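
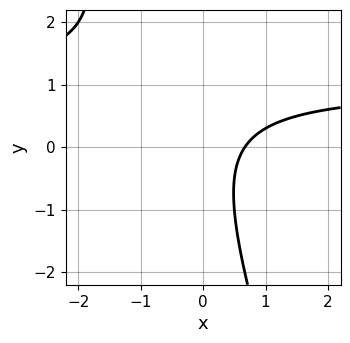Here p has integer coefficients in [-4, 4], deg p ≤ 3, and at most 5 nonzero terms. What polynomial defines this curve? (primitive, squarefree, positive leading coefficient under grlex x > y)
3*x*y + y^2 - 3*x + 2

(a) Degree: a generic line meets the curve in up to 2 points, so deg p = 2.
(b) Observable constraints: no y-intercept at any integer in the box.
(c) The integer polynomial consistent with all of this is the stated p.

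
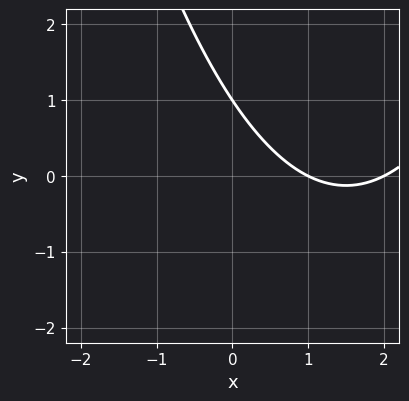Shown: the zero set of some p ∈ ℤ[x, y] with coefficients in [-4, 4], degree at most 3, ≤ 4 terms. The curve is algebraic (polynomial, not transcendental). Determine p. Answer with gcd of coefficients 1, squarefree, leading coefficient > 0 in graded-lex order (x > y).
x^2 - 3*x - 2*y + 2

First, degree: the shape is more complex than any degree-1 curve, so deg p = 2.
Then, from the visible intercepts: it meets the y-axis at y = 1 (among the integer gridlines); the x-axis gridline crossings are at x ∈ {1, 2}.
Finally, solving for integer coefficients yields p as stated.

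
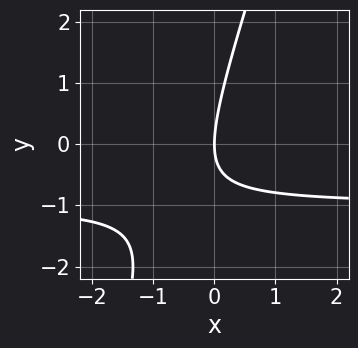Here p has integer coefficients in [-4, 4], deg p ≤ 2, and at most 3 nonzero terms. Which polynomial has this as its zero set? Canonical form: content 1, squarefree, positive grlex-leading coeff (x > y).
1. deg p = 2.
2. From the visible intercepts: one x-axis crossing is at x = 0; one y-axis crossing is at y = 0.
3. Together with the visible shape, these determine p as stated.

3*x*y - y^2 + 3*x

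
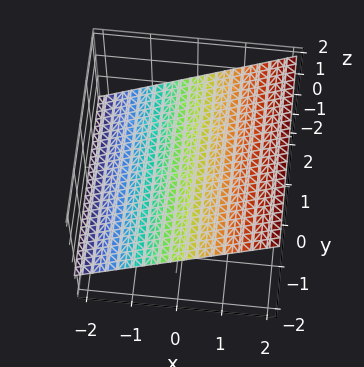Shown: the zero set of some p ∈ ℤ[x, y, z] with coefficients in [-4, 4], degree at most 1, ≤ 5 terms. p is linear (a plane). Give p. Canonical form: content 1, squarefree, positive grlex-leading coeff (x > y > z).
2*x - 3*z + 2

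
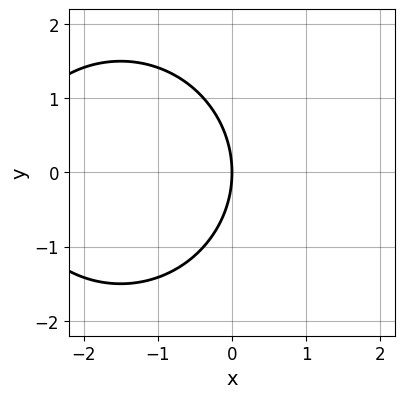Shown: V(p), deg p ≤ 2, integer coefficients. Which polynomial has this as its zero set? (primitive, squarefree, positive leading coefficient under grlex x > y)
1. deg p = 2. No degree-1 curve has this shape.
2. Symmetries: it's symmetric under y → −y, forcing even powers of y.
3. From the visible intercepts: it meets the x-axis at x = 0 (among the integer gridlines); one y-axis crossing is at y = 0.
4. These observations pin down the coefficients.

x^2 + y^2 + 3*x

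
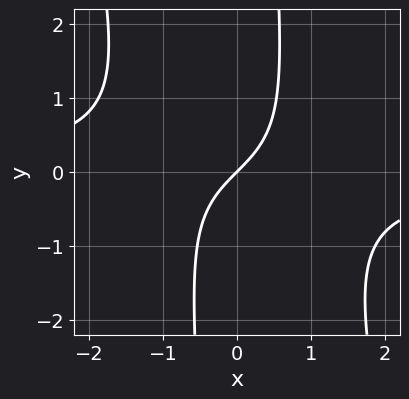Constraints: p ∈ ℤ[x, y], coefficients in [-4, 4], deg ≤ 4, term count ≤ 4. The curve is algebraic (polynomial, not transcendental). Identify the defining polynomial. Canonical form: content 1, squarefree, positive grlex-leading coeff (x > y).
1. deg p = 3. No degree-2 curve has this shape.
2. Observable constraints: it crosses the x-axis at the gridline x = 0; one y-axis crossing is at y = 0.
3. These observations pin down the coefficients.

3*x^2*y + x*y^2 + 3*x - 3*y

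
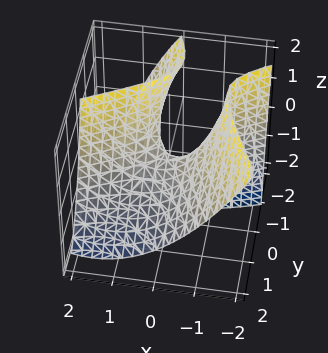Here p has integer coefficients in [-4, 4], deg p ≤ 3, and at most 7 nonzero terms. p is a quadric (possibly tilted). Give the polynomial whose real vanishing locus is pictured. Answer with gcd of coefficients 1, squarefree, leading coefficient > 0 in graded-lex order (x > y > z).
1. The degree is 2 — the shape is more complex than any degree-1 surface.
2. From the axis intercepts and sections: it meets the z-axis at z = 0 (among the integer gridlines); it meets the y-axis at y = 0 (among the integer gridlines).
3. Putting this together gives p.

2*x^2 - 3*x*y - 2*y^2 - 3*y*z - 2*z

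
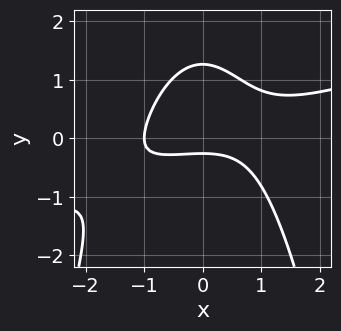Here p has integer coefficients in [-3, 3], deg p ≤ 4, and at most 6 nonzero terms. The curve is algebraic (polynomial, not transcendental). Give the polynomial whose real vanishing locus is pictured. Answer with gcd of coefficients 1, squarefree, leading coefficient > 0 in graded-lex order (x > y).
x^3 - 3*x^2*y - 3*y^2 + 3*y + 1

(a) deg p = 3. No degree-2 curve has this shape.
(b) From the axis intercepts and sections: it meets the x-axis at x = -1 (among the integer gridlines).
(c) The integer polynomial consistent with all of this is the stated p.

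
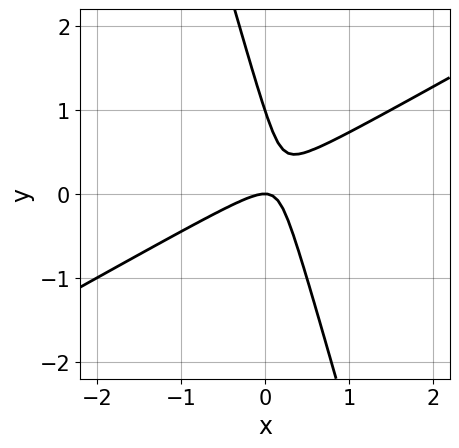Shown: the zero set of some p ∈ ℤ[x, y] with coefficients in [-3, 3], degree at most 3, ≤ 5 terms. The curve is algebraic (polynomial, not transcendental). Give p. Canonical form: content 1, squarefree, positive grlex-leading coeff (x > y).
1. Degree: no degree-1 curve has this shape, so deg p = 2.
2. Checking where it meets the axes: among the integer gridlines, it crosses the y-axis at y ∈ {0, 1}; it crosses the x-axis at the gridline x = 0.
3. Matching integer coefficients to the picture gives p.

2*x^2 - 3*x*y - y^2 + y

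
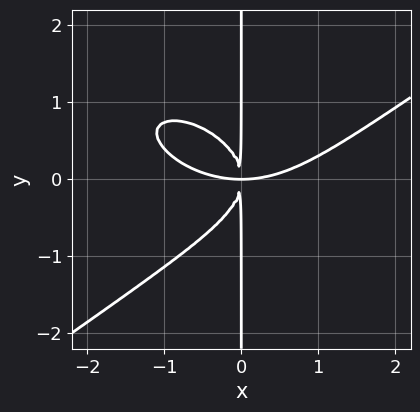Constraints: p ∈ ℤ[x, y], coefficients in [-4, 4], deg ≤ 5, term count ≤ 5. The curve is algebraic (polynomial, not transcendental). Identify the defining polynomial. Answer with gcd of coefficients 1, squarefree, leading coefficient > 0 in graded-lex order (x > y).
x^4 - 3*x*y^3 - 3*x^2*y

1. The degree is 4 — a generic line meets the curve in up to 4 points.
2. From the visible intercepts: the visible y-axis segment lies entirely on the curve.
3. Assembling these constraints gives the stated polynomial.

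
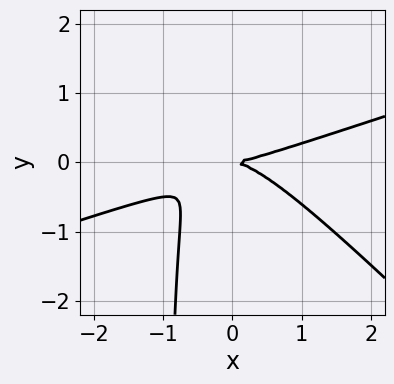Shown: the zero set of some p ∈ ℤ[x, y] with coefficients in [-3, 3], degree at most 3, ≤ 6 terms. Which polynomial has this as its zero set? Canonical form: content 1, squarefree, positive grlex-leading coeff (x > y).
x^3 - 2*x^2*y - 3*x*y^2 - 3*y^2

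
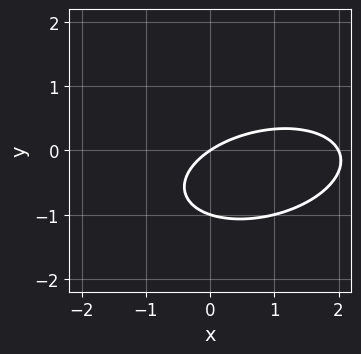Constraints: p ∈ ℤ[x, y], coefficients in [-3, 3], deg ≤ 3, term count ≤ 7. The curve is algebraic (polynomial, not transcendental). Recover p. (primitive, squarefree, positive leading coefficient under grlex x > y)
deg p = 2. No degree-1 curve has this shape.
Against the integer gridlines: the y-axis gridline crossings are at y ∈ {-1, 0}; the x-axis gridline crossings are at x ∈ {0, 2}.
Assembling these constraints gives the stated polynomial.

x^2 - x*y + 3*y^2 - 2*x + 3*y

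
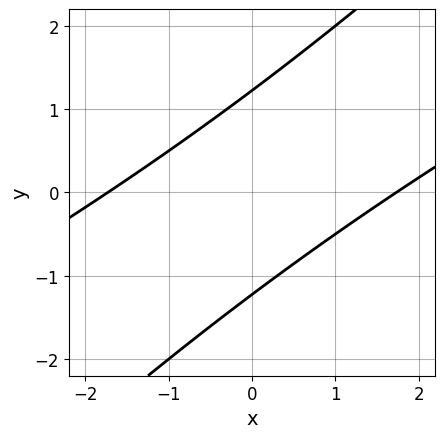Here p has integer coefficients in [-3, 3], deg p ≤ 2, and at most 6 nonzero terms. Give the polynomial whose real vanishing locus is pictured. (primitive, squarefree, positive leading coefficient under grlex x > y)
1. Degree: the shape is more complex than any degree-1 curve, so deg p = 2.
2. The integer polynomial consistent with all of this is the stated p.

x^2 - 3*x*y + 2*y^2 - 3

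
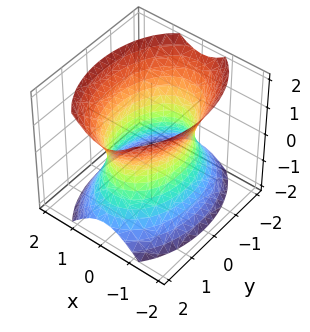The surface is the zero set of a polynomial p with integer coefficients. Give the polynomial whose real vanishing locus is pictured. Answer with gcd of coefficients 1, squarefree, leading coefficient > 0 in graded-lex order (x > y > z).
(a) The degree is 2 — an hourglass — one-sheet hyperboloid; a quadric.
(b) Symmetries: mirror symmetry x ↦ −x ⇒ only even powers of x; it's symmetric under y → −y, forcing even powers of y; mirror symmetry z ↦ −z ⇒ only even powers of z.
(c) Checking where it meets the axes: among the integer gridlines, it crosses the x-axis at x ∈ {-1, 1}; no z-intercept at any integer in the box.
(d) The integer polynomial consistent with all of this is the stated p.

2*x^2 + y^2 - z^2 - 2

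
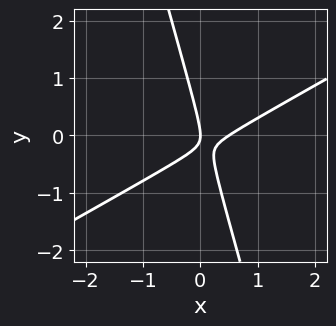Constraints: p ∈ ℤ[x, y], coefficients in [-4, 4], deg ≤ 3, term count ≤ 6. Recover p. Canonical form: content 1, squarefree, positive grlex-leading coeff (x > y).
The degree is 2 — a generic line meets the curve in up to 2 points.
Observable constraints: it crosses the x-axis at the gridline x = 0; one y-axis crossing is at y = 0.
Solving for integer coefficients yields p as stated.

2*x^2 - 3*x*y - y^2 - x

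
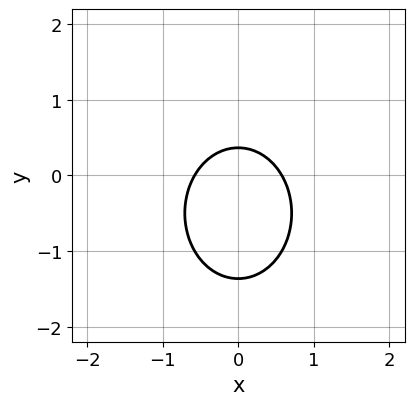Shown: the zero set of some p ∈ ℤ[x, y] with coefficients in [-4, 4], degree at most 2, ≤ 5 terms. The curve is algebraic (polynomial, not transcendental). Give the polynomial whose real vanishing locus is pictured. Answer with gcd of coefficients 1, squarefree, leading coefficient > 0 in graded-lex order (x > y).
(a) The degree is 2 — a generic line meets the curve in up to 2 points.
(b) Symmetries: it's symmetric under x → −x, forcing even powers of x.
(c) Solving for integer coefficients yields p as stated.

3*x^2 + 2*y^2 + 2*y - 1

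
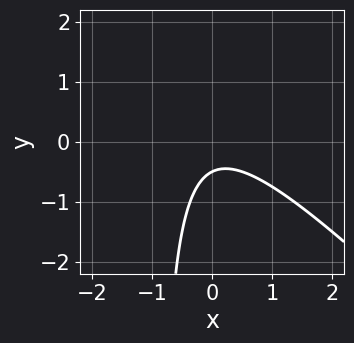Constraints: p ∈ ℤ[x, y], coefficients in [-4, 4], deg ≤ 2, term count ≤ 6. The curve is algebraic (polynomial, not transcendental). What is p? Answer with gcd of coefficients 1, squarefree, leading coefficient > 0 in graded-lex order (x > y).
2*x^2 + 2*x*y + 2*y + 1

(a) The degree is 2 — a generic line meets the curve in up to 2 points.
(b) From the visible intercepts: it misses every integer gridline on the x-axis.
(c) These observations pin down the coefficients.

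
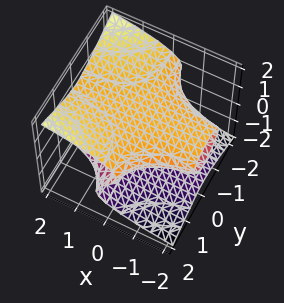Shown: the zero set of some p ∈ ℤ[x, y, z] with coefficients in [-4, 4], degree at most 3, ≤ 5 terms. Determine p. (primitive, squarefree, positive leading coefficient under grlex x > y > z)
x*y^2 - 2*z^3 + 3*z

First, deg p = 3. A generic line meets the surface in up to 3 points.
Next, checking where it meets the axes: it crosses the z-axis at the gridline z = 0; the visible y-axis segment lies entirely on the surface; the visible x-axis segment lies entirely on the surface.
Finally, solving for integer coefficients yields p as stated.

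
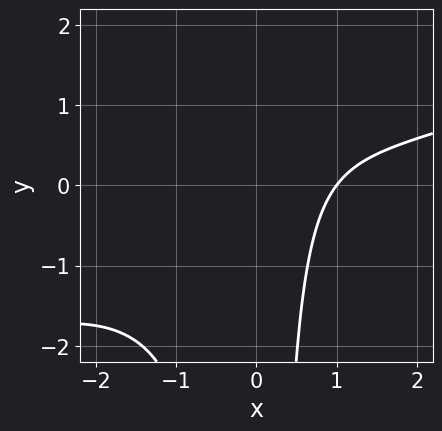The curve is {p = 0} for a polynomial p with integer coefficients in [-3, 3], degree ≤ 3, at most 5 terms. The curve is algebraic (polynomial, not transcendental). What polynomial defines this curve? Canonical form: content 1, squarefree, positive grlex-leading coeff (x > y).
Degree: no degree-2 curve has this shape, so deg p = 3.
Reading off the gridlines: the curve avoids every integer y-axis point in the box; one x-axis crossing is at x = 1.
Solving for integer coefficients yields p as stated.

x^3 - 3*x^2*y - x^2 + 3*x - 3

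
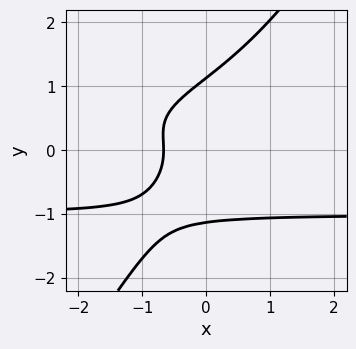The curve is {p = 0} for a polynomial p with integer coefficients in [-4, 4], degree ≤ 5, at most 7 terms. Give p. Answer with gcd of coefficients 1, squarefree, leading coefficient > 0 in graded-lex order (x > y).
3*x*y^3 - 2*y^4 + y^2 + 3*x + 2

1. Degree: the shape is more complex than any degree-3 curve, so deg p = 4.
2. Matching integer coefficients to the picture gives p.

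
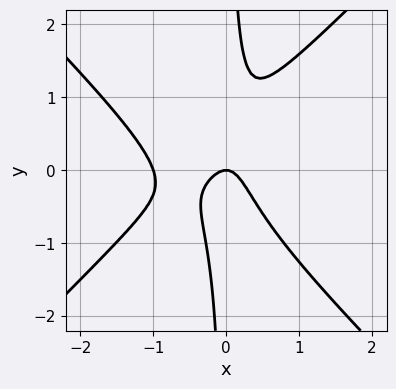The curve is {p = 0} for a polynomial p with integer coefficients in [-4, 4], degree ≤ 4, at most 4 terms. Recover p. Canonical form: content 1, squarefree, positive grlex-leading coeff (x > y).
Degree: the shape is more complex than any degree-2 curve, so deg p = 3.
Observable constraints: the x-axis gridline crossings are at x ∈ {-1, 0}; it meets the y-axis at y = 0 (among the integer gridlines).
Matching integer coefficients to the picture gives p.

3*x^3 - 3*x*y^2 + 3*x^2 + y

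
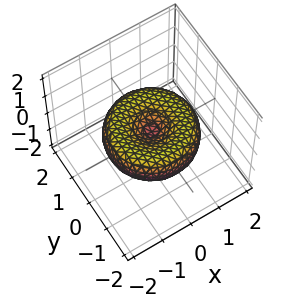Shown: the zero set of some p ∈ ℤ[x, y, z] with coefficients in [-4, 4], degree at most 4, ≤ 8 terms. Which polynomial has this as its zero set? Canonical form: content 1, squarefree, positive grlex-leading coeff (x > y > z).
1. Degree: no degree-3 surface has this shape, so deg p = 4.
2. Symmetries: rotational symmetry about the z-axis ⇒ p depends on x, y only through x² + y².
3. Checking where it meets the axes: one z-axis crossing is at z = 0; one x-axis crossing is at x = 0; it meets the y-axis at y = 0 (among the integer gridlines); a circular section at z = 0 has radius between 1 and 2.
4. The integer polynomial consistent with all of this is the stated p.

x^4 + 2*x^2*y^2 + y^4 - 2*x^2 - 2*y^2 + 3*z^2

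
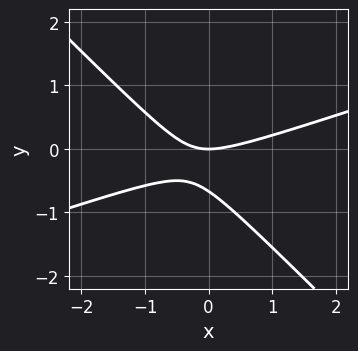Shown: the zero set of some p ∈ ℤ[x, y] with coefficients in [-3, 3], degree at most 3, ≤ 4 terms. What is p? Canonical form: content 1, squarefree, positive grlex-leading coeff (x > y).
The degree is 2 — no degree-1 curve has this shape.
Against the integer gridlines: it meets the y-axis at y = 0 (among the integer gridlines); one x-axis crossing is at x = 0.
The integer polynomial consistent with all of this is the stated p.

x^2 - 2*x*y - 3*y^2 - 2*y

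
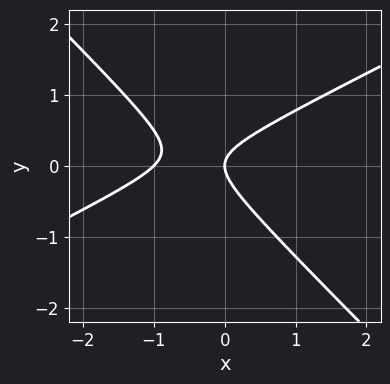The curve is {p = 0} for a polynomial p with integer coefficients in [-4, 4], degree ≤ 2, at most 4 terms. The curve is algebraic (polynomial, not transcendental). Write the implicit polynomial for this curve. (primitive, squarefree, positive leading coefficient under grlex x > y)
1. The degree is 2 — the shape is more complex than any degree-1 curve.
2. Observable constraints: one y-axis crossing is at y = 0; the x-axis gridline crossings are at x ∈ {-1, 0}.
3. The integer polynomial consistent with all of this is the stated p.

x^2 - x*y - 2*y^2 + x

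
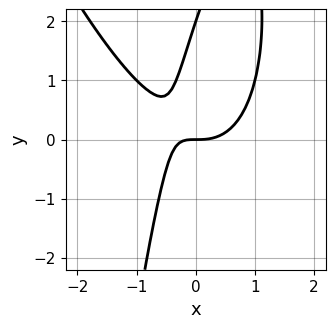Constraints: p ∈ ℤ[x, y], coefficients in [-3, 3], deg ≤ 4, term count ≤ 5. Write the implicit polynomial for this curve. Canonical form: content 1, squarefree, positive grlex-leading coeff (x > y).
3*x^3 + x^2*y - 3*x*y + y^2 - 2*y

(a) deg p = 3. The shape is more complex than any degree-2 curve.
(b) Checking where it meets the axes: it crosses the x-axis at the gridline x = 0; among the integer gridlines, it crosses the y-axis at y ∈ {0, 2}.
(c) Fitting integer coefficients to these (and the overall shape) gives p.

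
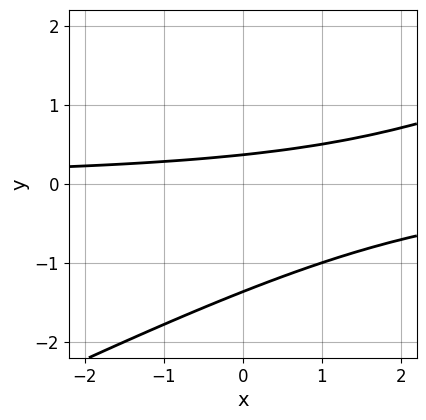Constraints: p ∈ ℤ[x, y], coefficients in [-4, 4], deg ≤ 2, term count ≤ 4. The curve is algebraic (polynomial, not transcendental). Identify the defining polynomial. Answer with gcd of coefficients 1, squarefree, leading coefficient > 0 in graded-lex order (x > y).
x*y - 2*y^2 - 2*y + 1

First, deg p = 2.
Next, against the integer gridlines: no x-intercept at any integer in the box.
Finally, matching integer coefficients to the picture gives p.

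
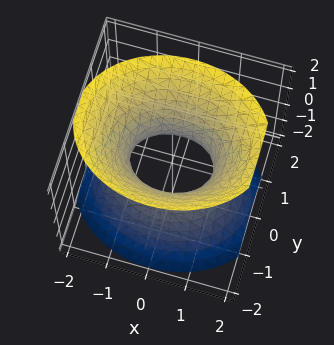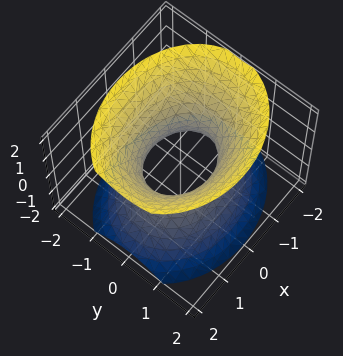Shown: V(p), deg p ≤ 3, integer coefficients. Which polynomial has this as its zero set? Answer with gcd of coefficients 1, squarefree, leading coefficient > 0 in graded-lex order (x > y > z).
2*x^2 + 3*y^2 - 2*z^2 - 2

First, degree: an hourglass — one-sheet hyperboloid; a quadric, so deg p = 2.
Next, symmetries: mirror symmetry z ↦ −z ⇒ only even powers of z; the y ↦ −y reflection is a symmetry, so y appears only in even powers; mirror symmetry x ↦ −x ⇒ only even powers of x.
Next, checking where it meets the axes: the x-axis gridline crossings are at x ∈ {-1, 1}; no z-intercept at any integer in the box.
Finally, together with the visible shape, these determine p as stated.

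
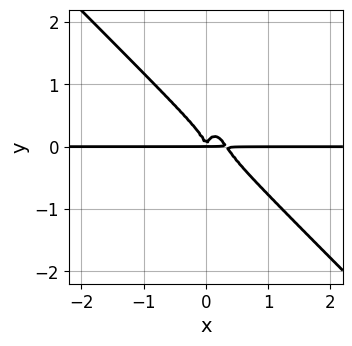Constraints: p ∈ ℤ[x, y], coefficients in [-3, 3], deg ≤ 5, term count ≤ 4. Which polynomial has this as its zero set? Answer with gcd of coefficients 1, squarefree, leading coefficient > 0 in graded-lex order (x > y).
3*x^3*y + 2*x^2*y^2 + y^4 - x^2*y

(a) Degree: the shape is more complex than any degree-3 curve, so deg p = 4.
(b) From the visible intercepts: the visible x-axis segment lies entirely on the curve.
(c) Putting this together gives p.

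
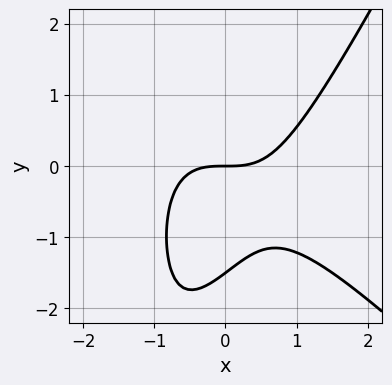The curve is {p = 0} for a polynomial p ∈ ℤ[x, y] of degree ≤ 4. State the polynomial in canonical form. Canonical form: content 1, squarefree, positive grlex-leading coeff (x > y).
2*x^3 + x^2*y - x*y^2 - 2*y^2 - 3*y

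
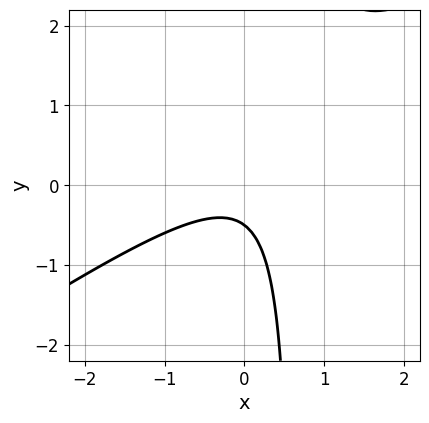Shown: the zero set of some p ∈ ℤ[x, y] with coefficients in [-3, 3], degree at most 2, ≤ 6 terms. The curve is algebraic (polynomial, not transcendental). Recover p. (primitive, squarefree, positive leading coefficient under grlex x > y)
First, the degree is 2 — no degree-1 curve has this shape.
Then, reading off the gridlines: no x-intercept at any integer in the box.
Finally, together with the visible shape, these determine p as stated.

2*x^2 - 3*x*y + 2*y + 1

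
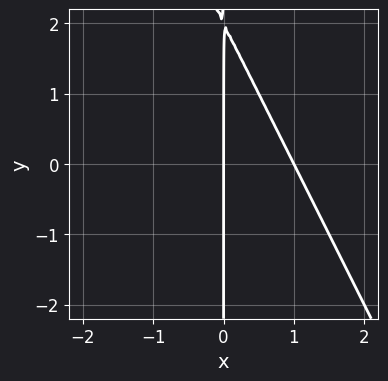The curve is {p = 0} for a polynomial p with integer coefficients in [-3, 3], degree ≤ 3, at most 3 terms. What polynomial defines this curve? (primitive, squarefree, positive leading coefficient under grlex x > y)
First, the degree is 2 — no degree-1 curve has this shape.
Then, against the integer gridlines: among the integer gridlines, it crosses the x-axis at x ∈ {0, 1}; the visible y-axis segment lies entirely on the curve.
Finally, putting this together gives p.

2*x^2 + x*y - 2*x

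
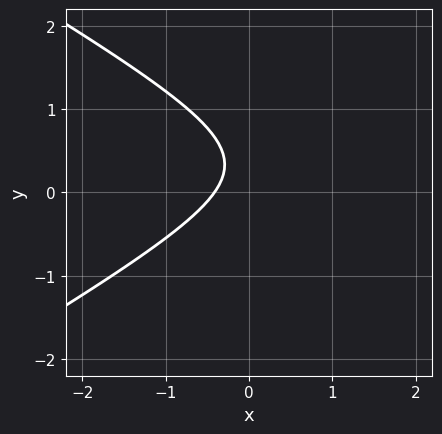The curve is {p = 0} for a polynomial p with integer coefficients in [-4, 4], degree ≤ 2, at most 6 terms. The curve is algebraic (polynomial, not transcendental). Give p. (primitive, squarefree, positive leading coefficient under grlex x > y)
x^2 - 3*y^2 - 2*x + 2*y - 1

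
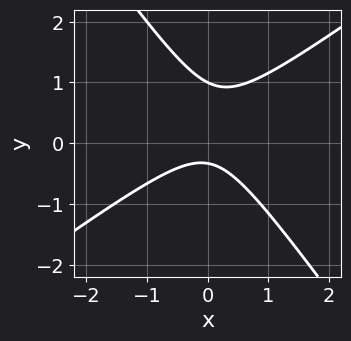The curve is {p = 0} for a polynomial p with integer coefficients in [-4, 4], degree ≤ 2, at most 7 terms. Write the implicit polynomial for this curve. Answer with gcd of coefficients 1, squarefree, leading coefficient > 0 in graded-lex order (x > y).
First, the degree is 2 — the shape is more complex than any degree-1 curve.
Then, observable constraints: it meets the y-axis at y = 1 (among the integer gridlines); it misses every integer gridline on the x-axis.
Finally, the integer polynomial consistent with all of this is the stated p.

3*x^2 - 2*x*y - 3*y^2 + 2*y + 1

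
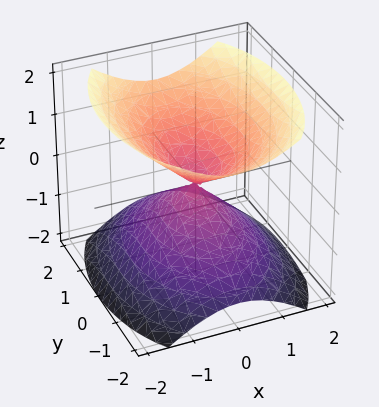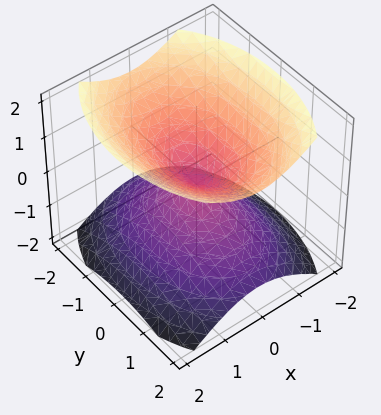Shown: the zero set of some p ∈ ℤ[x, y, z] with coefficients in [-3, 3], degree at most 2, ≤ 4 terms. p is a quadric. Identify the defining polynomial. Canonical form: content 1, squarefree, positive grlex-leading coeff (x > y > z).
2*x^2 + y^2 - 2*z^2

First, the picture has 2 separate pieces. They look like related sheets of one shape, so recover p as a whole.
Then, degree: two nappes meeting at a single point; a quadric, so deg p = 2.
Then, symmetries: mirror symmetry x ↦ −x ⇒ only even powers of x; mirror symmetry y ↦ −y ⇒ only even powers of y; it's symmetric under z → −z, forcing even powers of z.
Then, against the integer gridlines: it crosses the x-axis at the gridline x = 0; it crosses the y-axis at the gridline y = 0; it meets the z-axis at z = 0 (among the integer gridlines).
Finally, fitting integer coefficients to these (and the overall shape) gives p.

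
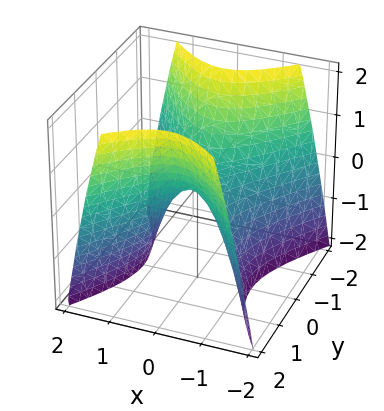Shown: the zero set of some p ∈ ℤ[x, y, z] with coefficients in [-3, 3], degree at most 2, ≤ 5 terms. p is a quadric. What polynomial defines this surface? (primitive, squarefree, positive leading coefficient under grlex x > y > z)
3*x^2 - 2*y^2 + 2*z

deg p = 2. A hyperbolic paraboloid; a quadric.
Symmetries: the y ↦ −y reflection is a symmetry, so y appears only in even powers; the x ↦ −x reflection is a symmetry, so x appears only in even powers.
From the visible intercepts: it meets the y-axis at y = 0 (among the integer gridlines); one x-axis crossing is at x = 0; it crosses the z-axis at the gridline z = 0.
Fitting integer coefficients to these (and the overall shape) gives p.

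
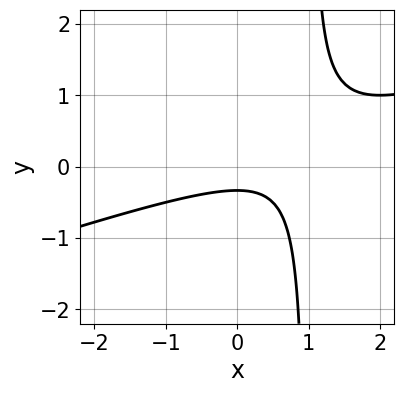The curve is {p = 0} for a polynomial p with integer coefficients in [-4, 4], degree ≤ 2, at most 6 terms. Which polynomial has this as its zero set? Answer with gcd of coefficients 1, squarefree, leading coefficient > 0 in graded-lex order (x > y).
(a) deg p = 2. A generic line meets the curve in up to 2 points.
(b) From the visible intercepts: the curve avoids every integer x-axis point in the box.
(c) Solving for integer coefficients yields p as stated.

x^2 - 3*x*y - x + 3*y + 1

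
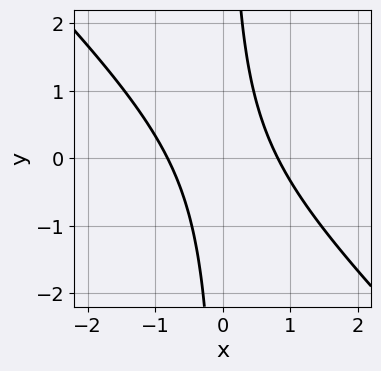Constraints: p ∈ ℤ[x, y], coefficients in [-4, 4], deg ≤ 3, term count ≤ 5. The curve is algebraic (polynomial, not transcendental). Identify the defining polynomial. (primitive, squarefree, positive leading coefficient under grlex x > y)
3*x^2 + 3*x*y - 2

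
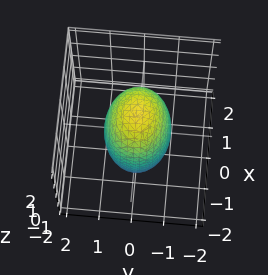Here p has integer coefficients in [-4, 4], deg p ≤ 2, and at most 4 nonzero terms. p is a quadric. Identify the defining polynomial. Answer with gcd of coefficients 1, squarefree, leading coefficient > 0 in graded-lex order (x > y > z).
2*x^2 + 3*y^2 + z^2 - 3

(a) The degree is 2 — bounded and convex; a quadric.
(b) Symmetries: mirror symmetry y ↦ −y ⇒ only even powers of y; the x ↦ −x reflection is a symmetry, so x appears only in even powers; mirror symmetry z ↦ −z ⇒ only even powers of z.
(c) Checking where it meets the axes: among the integer gridlines, it crosses the y-axis at y ∈ {-1, 1}.
(d) These observations pin down the coefficients.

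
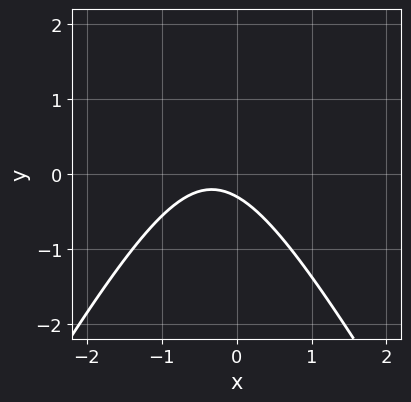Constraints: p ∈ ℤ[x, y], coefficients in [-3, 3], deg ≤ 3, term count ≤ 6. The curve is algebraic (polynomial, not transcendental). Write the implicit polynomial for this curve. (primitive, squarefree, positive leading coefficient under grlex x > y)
1. deg p = 2. The shape is more complex than any degree-1 curve.
2. Against the integer gridlines: the curve avoids every integer x-axis point in the box.
3. Fitting integer coefficients to these (and the overall shape) gives p.

3*x^2 - y^2 + 2*x + 3*y + 1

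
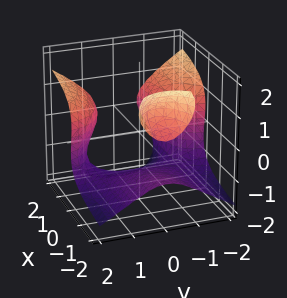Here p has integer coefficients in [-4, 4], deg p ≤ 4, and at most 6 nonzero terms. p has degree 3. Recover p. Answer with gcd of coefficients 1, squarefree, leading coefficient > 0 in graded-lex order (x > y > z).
3*x*y^2 - 3*x*z^2 - 3*z^3 + 2*z - 3

1. The picture has 2 separate pieces. Treating them together as one polynomial.
2. deg p = 3. No degree-2 surface has this shape.
3. Observable constraints: the surface avoids every integer x-axis point in the box; the surface avoids every integer y-axis point in the box.
4. Matching integer coefficients to the picture gives p.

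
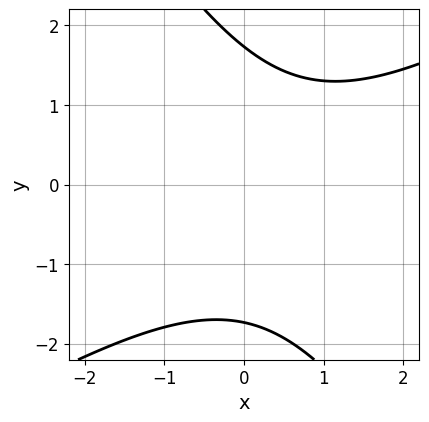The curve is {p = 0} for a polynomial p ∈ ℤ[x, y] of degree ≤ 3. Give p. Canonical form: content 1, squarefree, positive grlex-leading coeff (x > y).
x^2 - x*y - y^2 - x + 3

1. Degree: the shape is more complex than any degree-1 curve, so deg p = 2.
2. Observable constraints: it misses every integer gridline on the x-axis.
3. Assembling these constraints gives the stated polynomial.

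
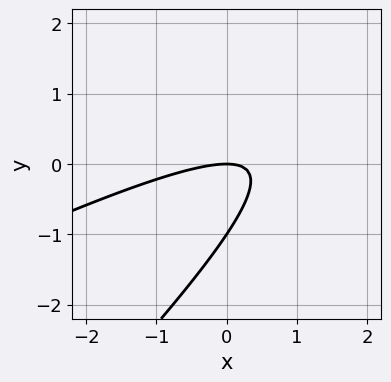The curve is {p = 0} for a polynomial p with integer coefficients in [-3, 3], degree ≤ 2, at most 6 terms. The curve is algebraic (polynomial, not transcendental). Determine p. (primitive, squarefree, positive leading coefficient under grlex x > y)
Degree: the shape is more complex than any degree-1 curve, so deg p = 2.
Checking where it meets the axes: it crosses the x-axis at the gridline x = 0; among the integer gridlines, it crosses the y-axis at y ∈ {-1, 0}.
Together with the visible shape, these determine p as stated.

x^2 - 3*x*y + 2*y^2 + 2*y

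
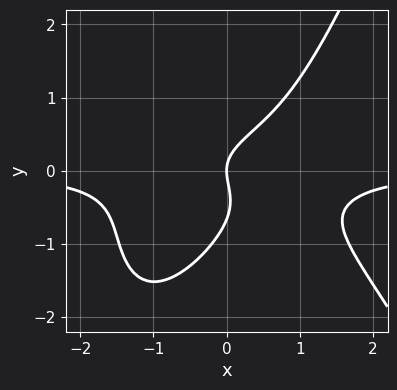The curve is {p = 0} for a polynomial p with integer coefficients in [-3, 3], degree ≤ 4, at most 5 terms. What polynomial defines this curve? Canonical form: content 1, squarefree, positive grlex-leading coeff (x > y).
(a) deg p = 4. A generic line meets the curve in up to 4 points.
(b) From the visible intercepts: it meets the y-axis at y = 0 (among the integer gridlines); it crosses the x-axis at the gridline x = 0.
(c) The integer polynomial consistent with all of this is the stated p.

2*x^3*y + 3*x*y^2 - 3*y^3 - 2*y^2 + 2*x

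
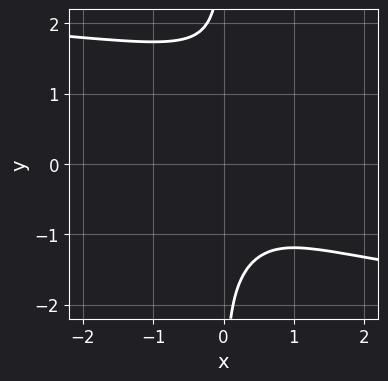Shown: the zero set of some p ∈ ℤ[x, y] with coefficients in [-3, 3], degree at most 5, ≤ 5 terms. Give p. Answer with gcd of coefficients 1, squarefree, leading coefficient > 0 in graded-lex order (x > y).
Degree: a generic line meets the curve in up to 4 points, so deg p = 4.
Checking where it meets the axes: no y-intercept at any integer in the box; the curve avoids every integer x-axis point in the box.
Fitting integer coefficients to these (and the overall shape) gives p.

2*x*y^3 + 2*x^2 - 2*x*y - 3*x + 2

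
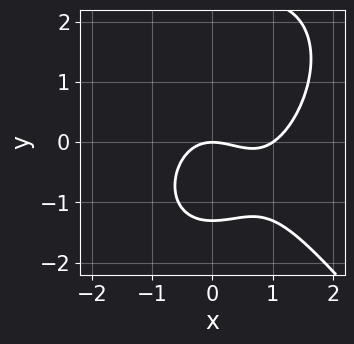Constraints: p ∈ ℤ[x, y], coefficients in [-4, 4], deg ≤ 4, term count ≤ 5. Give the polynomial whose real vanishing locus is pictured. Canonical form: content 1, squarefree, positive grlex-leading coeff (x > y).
2*x^3 + y^3 - 2*x^2 - y^2 - 3*y

First, deg p = 3. A generic line meets the curve in up to 3 points.
Then, against the integer gridlines: the x-axis gridline crossings are at x ∈ {0, 1}; one y-axis crossing is at y = 0.
Finally, the integer polynomial consistent with all of this is the stated p.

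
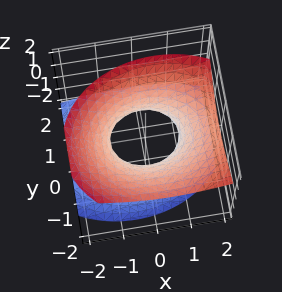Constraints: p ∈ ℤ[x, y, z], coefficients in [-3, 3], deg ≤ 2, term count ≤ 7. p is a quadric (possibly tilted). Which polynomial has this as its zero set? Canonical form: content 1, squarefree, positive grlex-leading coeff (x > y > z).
2*x^2 - x*z + 3*y^2 + 2*y*z - 3*z^2 - 2

(a) The degree is 2 — a generic line meets the surface in up to 2 points.
(b) Observable constraints: the x-axis gridline crossings are at x ∈ {-1, 1}; no z-intercept at any integer in the box.
(c) Putting this together gives p.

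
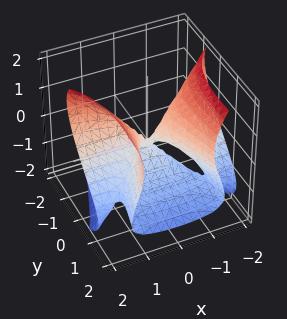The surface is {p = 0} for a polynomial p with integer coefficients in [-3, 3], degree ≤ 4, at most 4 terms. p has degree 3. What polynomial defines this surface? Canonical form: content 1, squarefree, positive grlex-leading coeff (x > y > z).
3*x^2*y + 3*x^2*z - 2*z^3 - 2*y^2

Degree: the shape is more complex than any degree-2 surface, so deg p = 3.
From the visible intercepts: one z-axis crossing is at z = 0; it meets the y-axis at y = 0 (among the integer gridlines); the visible x-axis segment lies entirely on the surface.
Fitting integer coefficients to these (and the overall shape) gives p.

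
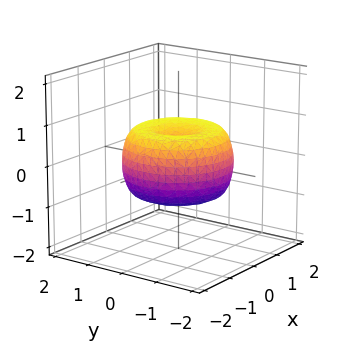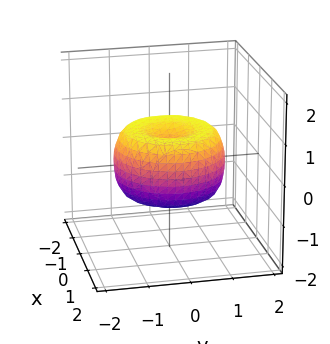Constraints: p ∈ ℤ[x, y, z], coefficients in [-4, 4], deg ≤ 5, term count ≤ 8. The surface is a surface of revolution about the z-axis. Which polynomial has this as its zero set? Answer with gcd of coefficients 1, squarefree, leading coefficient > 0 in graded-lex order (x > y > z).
The degree is 4 — a generic line meets the surface in up to 4 points.
Symmetry: the surface is invariant under rotation about z: p = q(x² + y², z).
Observable constraints: a circular section at z = 0 has radius between 1 and 2.
The integer polynomial consistent with all of this is the stated p.

2*x^4 + 4*x^2*y^2 + 2*y^4 - 3*x^2 - 3*y^2 + 3*z^2 - 1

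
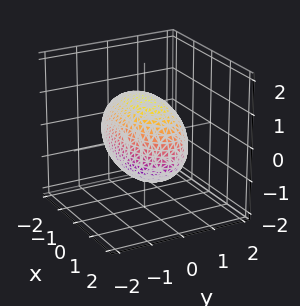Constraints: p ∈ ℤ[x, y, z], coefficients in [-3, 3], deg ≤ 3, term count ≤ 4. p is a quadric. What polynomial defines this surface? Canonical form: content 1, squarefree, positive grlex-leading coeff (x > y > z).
x^2 + 3*y^2 + 2*z^2 - 3

(a) Degree: bounded and convex; a quadric, so deg p = 2.
(b) Symmetries: mirror symmetry z ↦ −z ⇒ only even powers of z; mirror symmetry y ↦ −y ⇒ only even powers of y; mirror symmetry x ↦ −x ⇒ only even powers of x.
(c) From the axis intercepts and sections: among the integer gridlines, it crosses the y-axis at y ∈ {-1, 1}.
(d) These observations pin down the coefficients.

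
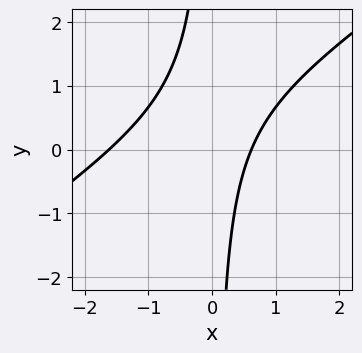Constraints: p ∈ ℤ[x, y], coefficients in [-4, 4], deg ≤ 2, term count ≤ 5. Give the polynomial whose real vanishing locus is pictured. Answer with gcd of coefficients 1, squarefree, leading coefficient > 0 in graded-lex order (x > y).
2*x^2 - 3*x*y + 2*x - 2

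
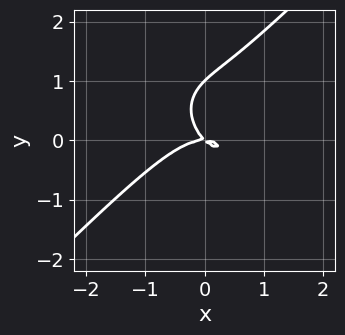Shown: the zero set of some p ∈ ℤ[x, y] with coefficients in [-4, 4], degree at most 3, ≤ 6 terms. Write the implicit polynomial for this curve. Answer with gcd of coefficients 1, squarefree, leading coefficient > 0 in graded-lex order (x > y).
x^3 - y^3 + x*y + y^2

The degree is 3 — the shape is more complex than any degree-2 curve.
Checking where it meets the axes: one x-axis crossing is at x = 0; the y-axis gridline crossings are at y ∈ {0, 1}.
Assembling these constraints gives the stated polynomial.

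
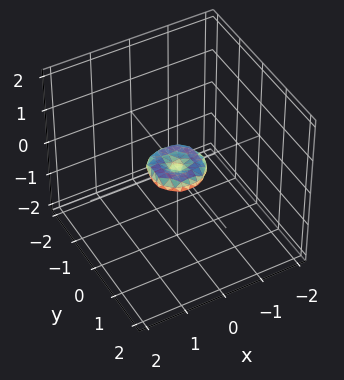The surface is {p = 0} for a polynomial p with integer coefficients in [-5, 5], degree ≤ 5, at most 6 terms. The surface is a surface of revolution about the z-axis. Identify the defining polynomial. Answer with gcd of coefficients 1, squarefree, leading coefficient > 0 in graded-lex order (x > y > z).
2*x^4 + 4*x^2*y^2 + 2*y^4 - x^2 - y^2 + 3*z^2

First, degree: no degree-3 surface has this shape, so deg p = 4.
Then, by symmetry, the surface is invariant under rotation about z: p = q(x² + y², z).
Next, from the visible intercepts: it meets the z-axis at z = 0 (among the integer gridlines); a circular section at z = 0 has radius between 0 and 1; one y-axis crossing is at y = 0; it crosses the x-axis at the gridline x = 0.
Finally, solving for integer coefficients yields p as stated.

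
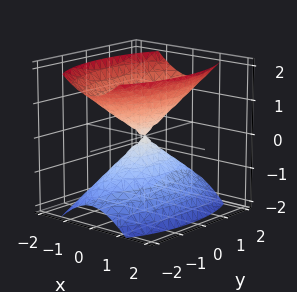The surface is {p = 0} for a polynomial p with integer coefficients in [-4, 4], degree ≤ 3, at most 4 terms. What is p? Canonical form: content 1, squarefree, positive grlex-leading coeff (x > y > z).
First, the picture has 2 separate pieces. They look like related sheets of one shape, so recover p as a whole.
Next, the degree is 2 — a double cone through the origin; a quadric.
Next, symmetries: it's symmetric under y → −y, forcing even powers of y; the x ↦ −x reflection is a symmetry, so x appears only in even powers; it's symmetric under z → −z, forcing even powers of z.
Then, against the integer gridlines: it meets the z-axis at z = 0 (among the integer gridlines); one x-axis crossing is at x = 0; one y-axis crossing is at y = 0.
Finally, putting this together gives p.

3*x^2 + y^2 - 2*z^2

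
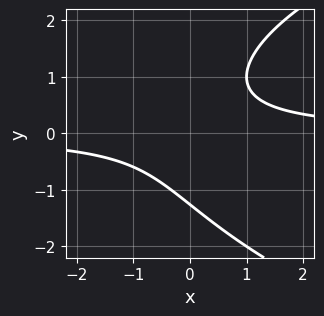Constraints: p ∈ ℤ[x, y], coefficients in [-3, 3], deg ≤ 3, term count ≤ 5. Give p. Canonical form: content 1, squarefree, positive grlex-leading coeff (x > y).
y^3 - 3*x*y + 2

1. Degree: a generic line meets the curve in up to 3 points, so deg p = 3.
2. From the axis intercepts and sections: the curve avoids every integer x-axis point in the box.
3. Fitting integer coefficients to these (and the overall shape) gives p.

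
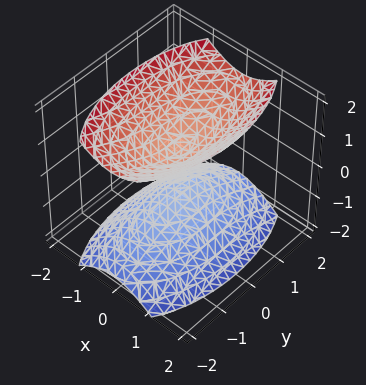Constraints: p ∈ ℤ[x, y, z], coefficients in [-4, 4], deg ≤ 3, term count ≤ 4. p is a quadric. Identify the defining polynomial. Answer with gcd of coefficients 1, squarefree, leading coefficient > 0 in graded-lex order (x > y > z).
3*x^2 + y^2 - 2*z^2 + 1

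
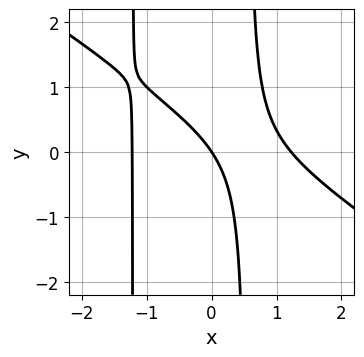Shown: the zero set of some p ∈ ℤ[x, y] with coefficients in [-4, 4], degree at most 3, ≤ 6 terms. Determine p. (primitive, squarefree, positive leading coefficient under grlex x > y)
2*x^3 + 3*x^2*y + 2*x*y - 3*x - 2*y

Degree: the shape is more complex than any degree-2 curve, so deg p = 3.
Observable constraints: it meets the y-axis at y = 0 (among the integer gridlines); one x-axis crossing is at x = 0.
Putting this together gives p.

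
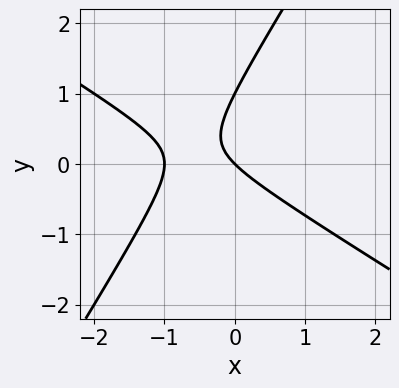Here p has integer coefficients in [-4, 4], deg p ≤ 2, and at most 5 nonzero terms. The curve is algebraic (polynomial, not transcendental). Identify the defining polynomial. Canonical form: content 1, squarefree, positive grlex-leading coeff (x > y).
x^2 + x*y - y^2 + x + y

Degree: no degree-1 curve has this shape, so deg p = 2.
From the visible intercepts: among the integer gridlines, it crosses the y-axis at y ∈ {0, 1}; the x-axis gridline crossings are at x ∈ {-1, 0}.
Putting this together gives p.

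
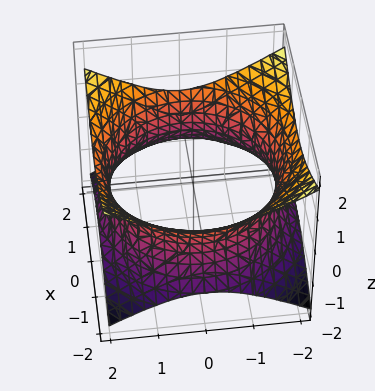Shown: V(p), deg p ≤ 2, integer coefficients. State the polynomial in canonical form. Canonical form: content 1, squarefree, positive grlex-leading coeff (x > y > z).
1. Degree: one connected sheet with a waist; a quadric, so deg p = 2.
2. Symmetries: mirror symmetry z ↦ −z ⇒ only even powers of z; every cross-section ⟂ z is a circle, so x, y appear only via x² + y².
3. From the axis intercepts and sections: a circular section at z = 0 has radius between 1 and 2; it misses every integer gridline on the z-axis.
4. Solving for integer coefficients yields p as stated.

x^2 + y^2 - 2*z^2 - 3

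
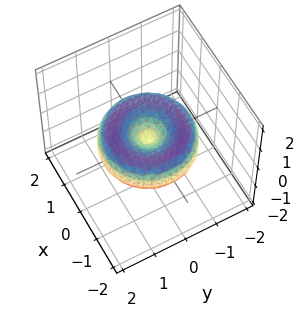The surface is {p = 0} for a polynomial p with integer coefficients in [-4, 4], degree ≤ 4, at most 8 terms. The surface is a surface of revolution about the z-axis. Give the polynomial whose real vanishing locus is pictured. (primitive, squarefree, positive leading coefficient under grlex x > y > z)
x^4 + 2*x^2*y^2 + y^4 - 2*x^2 - 2*y^2 + 3*z^2

Degree: the shape is more complex than any degree-3 surface, so deg p = 4.
Symmetries: every cross-section ⟂ z is a circle, so x, y appear only via x² + y².
Observable constraints: it meets the y-axis at y = 0 (among the integer gridlines); a circular section at z = 0 has radius between 1 and 2; one z-axis crossing is at z = 0; it crosses the x-axis at the gridline x = 0.
Together with the visible shape, these determine p as stated.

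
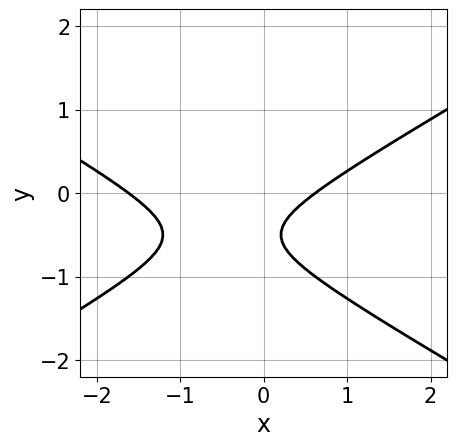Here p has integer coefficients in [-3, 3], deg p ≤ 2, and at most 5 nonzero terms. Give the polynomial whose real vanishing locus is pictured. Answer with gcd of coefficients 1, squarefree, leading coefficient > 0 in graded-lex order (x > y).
x^2 - 3*y^2 + x - 3*y - 1

deg p = 2. No degree-1 curve has this shape.
From the visible intercepts: the curve avoids every integer y-axis point in the box.
Assembling these constraints gives the stated polynomial.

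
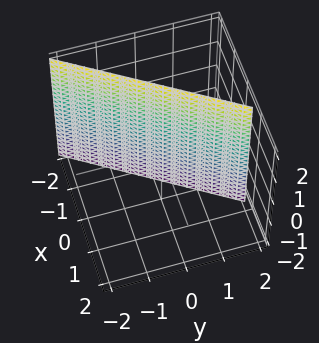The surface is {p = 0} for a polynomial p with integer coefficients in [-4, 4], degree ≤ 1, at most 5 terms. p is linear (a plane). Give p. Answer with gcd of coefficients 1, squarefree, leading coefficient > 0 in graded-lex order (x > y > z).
(a) The degree is 1 — every cross-section is a straight line — this is a plane.
(b) Against the integer gridlines: one y-axis crossing is at y = 1; it misses every integer gridline on the z-axis.
(c) Fitting integer coefficients to these (and the overall shape) gives p.

3*x - 2*y + 2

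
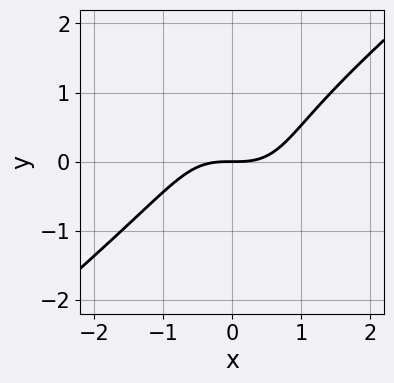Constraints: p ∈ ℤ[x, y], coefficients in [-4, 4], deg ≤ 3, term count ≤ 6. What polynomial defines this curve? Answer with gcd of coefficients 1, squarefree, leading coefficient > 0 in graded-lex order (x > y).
2*x^3 - 2*x*y^2 - y^3 + y^2 - 3*y

1. Degree: the shape is more complex than any degree-2 curve, so deg p = 3.
2. From the visible intercepts: it crosses the x-axis at the gridline x = 0; it crosses the y-axis at the gridline y = 0.
3. Together with the visible shape, these determine p as stated.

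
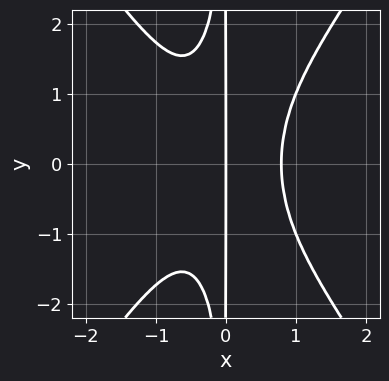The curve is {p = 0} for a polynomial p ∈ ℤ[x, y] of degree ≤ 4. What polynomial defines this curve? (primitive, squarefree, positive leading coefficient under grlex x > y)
2*x^4 - x^2*y^2 - x

The degree is 4 — no degree-3 curve has this shape.
Symmetries: mirror symmetry y ↦ −y ⇒ only even powers of y.
Against the integer gridlines: it meets the x-axis at x = 0 (among the integer gridlines); every point of the y-axis in the box is on the curve.
Solving for integer coefficients yields p as stated.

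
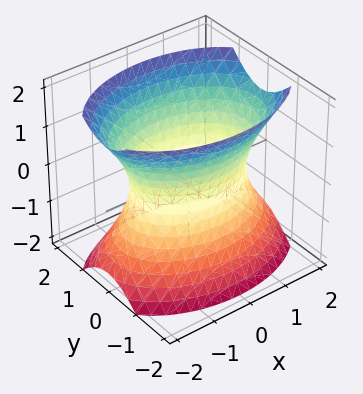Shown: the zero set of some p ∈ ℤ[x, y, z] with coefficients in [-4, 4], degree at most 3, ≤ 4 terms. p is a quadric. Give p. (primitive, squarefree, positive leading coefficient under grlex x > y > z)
(a) The degree is 2 — one connected sheet with a waist; a quadric.
(b) Symmetries: it's symmetric under x → −x, forcing even powers of x; it's symmetric under z → −z, forcing even powers of z; the y ↦ −y reflection is a symmetry, so y appears only in even powers.
(c) Against the integer gridlines: no z-intercept at any integer in the box; the y-axis gridline crossings are at y ∈ {-1, 1}.
(d) Assembling these constraints gives the stated polynomial.

x^2 + 2*y^2 - z^2 - 2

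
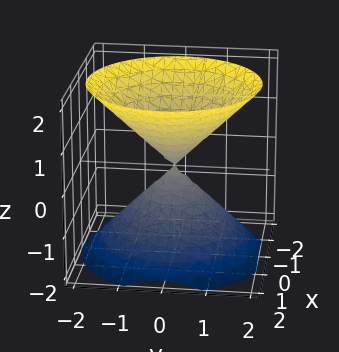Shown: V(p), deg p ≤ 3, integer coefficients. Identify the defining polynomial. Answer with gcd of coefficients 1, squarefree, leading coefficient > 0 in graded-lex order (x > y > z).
(a) There are 2 components.
(b) deg p = 2.
(c) Symmetries: it's symmetric under z → −z, forcing even powers of z; the z-axis is an axis of rotation, so x and y enter only as x² + y².
(d) From the visible intercepts: it meets the z-axis at z = 0 (among the integer gridlines); it meets the y-axis at y = 0 (among the integer gridlines); it crosses the x-axis at the gridline x = 0; a circular section at z = -1 has radius exactly 1.
(e) Together with the visible shape, these determine p as stated.

x^2 + y^2 - z^2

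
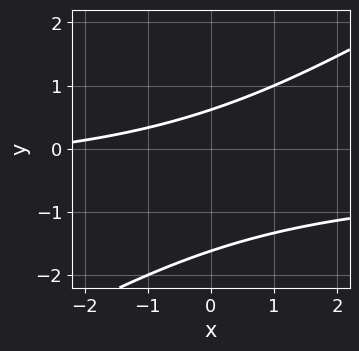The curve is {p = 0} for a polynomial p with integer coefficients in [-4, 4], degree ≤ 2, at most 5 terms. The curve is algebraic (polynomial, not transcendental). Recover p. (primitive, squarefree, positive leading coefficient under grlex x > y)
(a) Degree: a generic line meets the curve in up to 2 points, so deg p = 2.
(b) From the axis intercepts and sections: no x-intercept at any integer in the box.
(c) Assembling these constraints gives the stated polynomial.

2*x*y - 3*y^2 + x - 3*y + 3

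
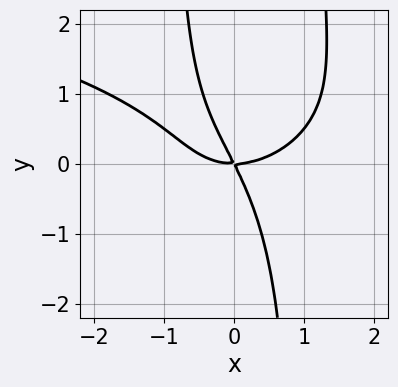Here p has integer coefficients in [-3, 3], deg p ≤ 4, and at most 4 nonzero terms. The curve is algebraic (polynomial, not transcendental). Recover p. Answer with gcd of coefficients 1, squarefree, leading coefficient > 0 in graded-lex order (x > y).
x^2*y^2 + x^3 - 2*x*y - y^2

1. deg p = 4. A generic line meets the curve in up to 4 points.
2. Observable constraints: it meets the y-axis at y = 0 (among the integer gridlines); it meets the x-axis at x = 0 (among the integer gridlines).
3. Solving for integer coefficients yields p as stated.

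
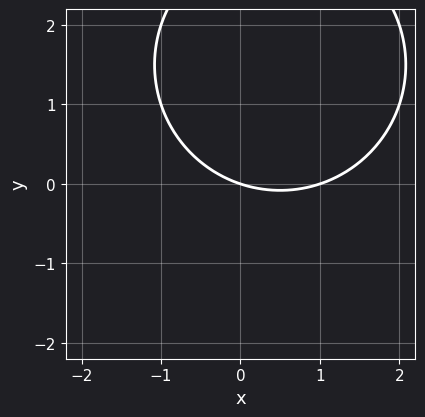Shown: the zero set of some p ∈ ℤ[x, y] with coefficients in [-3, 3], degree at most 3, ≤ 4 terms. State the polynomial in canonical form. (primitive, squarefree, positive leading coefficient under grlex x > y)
x^2 + y^2 - x - 3*y

First, deg p = 2. The shape is more complex than any degree-1 curve.
Next, from the axis intercepts and sections: among the integer gridlines, it crosses the x-axis at x ∈ {0, 1}; it crosses the y-axis at the gridline y = 0.
Finally, together with the visible shape, these determine p as stated.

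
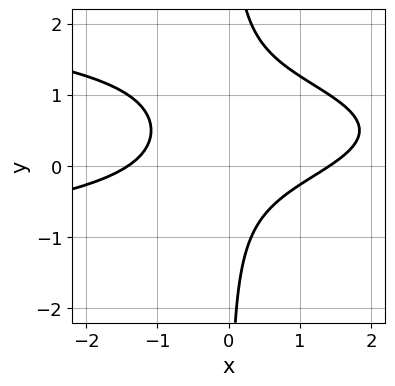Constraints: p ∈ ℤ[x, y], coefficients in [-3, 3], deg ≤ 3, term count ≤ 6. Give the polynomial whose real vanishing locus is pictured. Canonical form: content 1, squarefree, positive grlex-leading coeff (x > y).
(a) deg p = 3.
(b) Checking where it meets the axes: no y-intercept at any integer in the box.
(c) These observations pin down the coefficients.

3*x*y^2 + x^2 - 3*x*y - 2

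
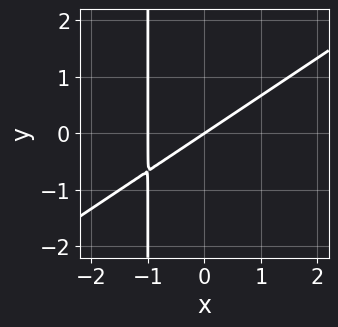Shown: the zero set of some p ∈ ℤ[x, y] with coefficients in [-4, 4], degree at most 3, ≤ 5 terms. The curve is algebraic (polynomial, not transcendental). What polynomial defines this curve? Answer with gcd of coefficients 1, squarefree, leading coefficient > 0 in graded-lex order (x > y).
1. The degree is 2 — a generic line meets the curve in up to 2 points.
2. Checking where it meets the axes: it crosses the y-axis at the gridline y = 0; among the integer gridlines, it crosses the x-axis at x ∈ {-1, 0}.
3. Together with the visible shape, these determine p as stated.

2*x^2 - 3*x*y + 2*x - 3*y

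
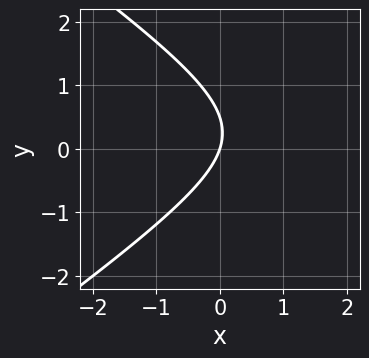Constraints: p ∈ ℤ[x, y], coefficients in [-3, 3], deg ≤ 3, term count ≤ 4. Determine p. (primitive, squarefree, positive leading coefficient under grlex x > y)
x^2 - 2*y^2 - 3*x + y

deg p = 2. A generic line meets the curve in up to 2 points.
Observable constraints: it meets the y-axis at y = 0 (among the integer gridlines); it meets the x-axis at x = 0 (among the integer gridlines).
The integer polynomial consistent with all of this is the stated p.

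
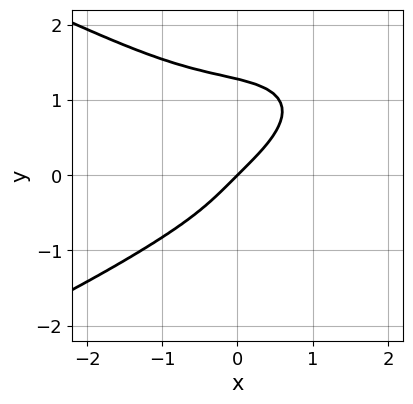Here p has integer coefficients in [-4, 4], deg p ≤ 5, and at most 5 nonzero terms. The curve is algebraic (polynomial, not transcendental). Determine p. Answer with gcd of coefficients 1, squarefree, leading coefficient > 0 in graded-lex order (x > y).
3*y^4 + 2*x^3 - 2*y^3 + 3*x - 3*y

deg p = 4. A generic line meets the curve in up to 4 points.
Observable constraints: one y-axis crossing is at y = 0; it meets the x-axis at x = 0 (among the integer gridlines).
Solving for integer coefficients yields p as stated.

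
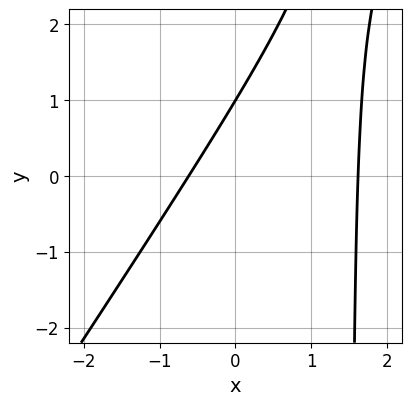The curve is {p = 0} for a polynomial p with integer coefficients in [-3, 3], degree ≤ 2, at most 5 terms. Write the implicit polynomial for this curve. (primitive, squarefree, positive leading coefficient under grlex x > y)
3*x^2 - 2*x*y - 3*x + 3*y - 3

1. deg p = 2.
2. Observable constraints: one y-axis crossing is at y = 1.
3. Assembling these constraints gives the stated polynomial.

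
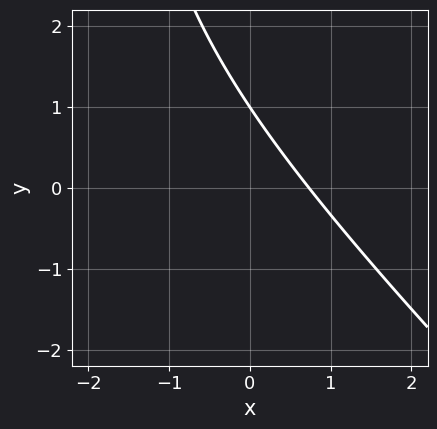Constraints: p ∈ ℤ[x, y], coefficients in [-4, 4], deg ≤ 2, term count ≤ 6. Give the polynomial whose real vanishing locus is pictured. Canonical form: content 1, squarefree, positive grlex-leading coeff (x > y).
The degree is 2 — no degree-1 curve has this shape.
Checking where it meets the axes: it crosses the y-axis at the gridline y = 1.
These observations pin down the coefficients.

x^2 + x*y + 2*x + 2*y - 2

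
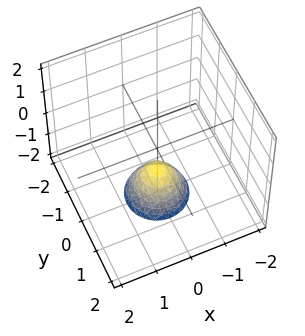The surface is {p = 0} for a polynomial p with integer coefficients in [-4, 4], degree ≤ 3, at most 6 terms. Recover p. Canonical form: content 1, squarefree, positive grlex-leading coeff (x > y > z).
3*x^2 + 3*y^2 + 2*z + 2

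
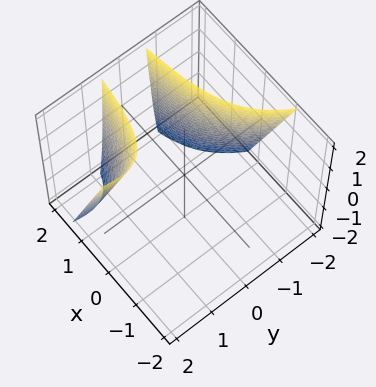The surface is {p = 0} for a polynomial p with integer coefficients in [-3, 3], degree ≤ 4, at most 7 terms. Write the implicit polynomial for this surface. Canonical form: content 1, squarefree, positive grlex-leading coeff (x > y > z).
1. There are 2 components. Treating them together as one polynomial.
2. deg p = 3. The shape is more complex than any degree-2 surface.
3. Observable constraints: it misses every integer gridline on the z-axis; no x-intercept at any integer in the box.
4. Assembling these constraints gives the stated polynomial.

3*x*y^2 - y^3 + y^2*z + y - 3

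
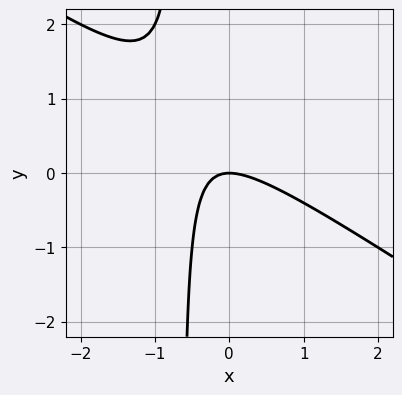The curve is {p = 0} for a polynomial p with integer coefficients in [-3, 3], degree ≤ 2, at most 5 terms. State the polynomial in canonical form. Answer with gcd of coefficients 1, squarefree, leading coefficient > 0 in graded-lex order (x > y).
(a) Degree: a generic line meets the curve in up to 2 points, so deg p = 2.
(b) Against the integer gridlines: one x-axis crossing is at x = 0; it meets the y-axis at y = 0 (among the integer gridlines).
(c) Fitting integer coefficients to these (and the overall shape) gives p.

2*x^2 + 3*x*y + 2*y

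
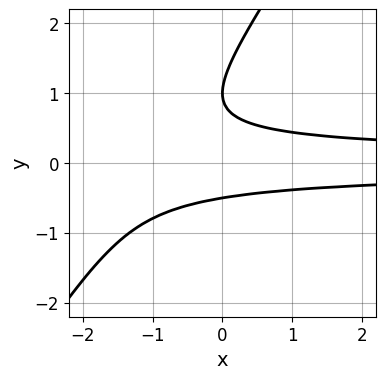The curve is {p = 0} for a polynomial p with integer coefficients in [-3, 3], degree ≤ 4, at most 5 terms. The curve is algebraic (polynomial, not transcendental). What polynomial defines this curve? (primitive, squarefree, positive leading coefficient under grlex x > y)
(a) Degree: the shape is more complex than any degree-2 curve, so deg p = 3.
(b) Against the integer gridlines: the curve avoids every integer x-axis point in the box; one y-axis crossing is at y = 1.
(c) Solving for integer coefficients yields p as stated.

3*x*y^2 - 2*y^3 + 3*y^2 - 1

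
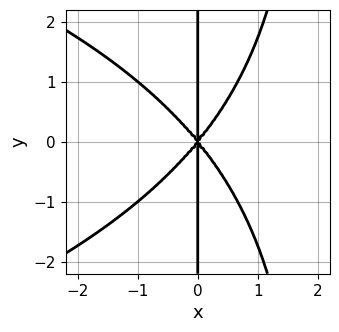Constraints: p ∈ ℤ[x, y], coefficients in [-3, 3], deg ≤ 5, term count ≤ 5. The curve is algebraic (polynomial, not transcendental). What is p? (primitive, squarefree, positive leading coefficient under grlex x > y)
x^2*y^2 + 3*x^3 - 2*x*y^2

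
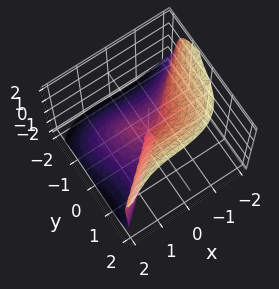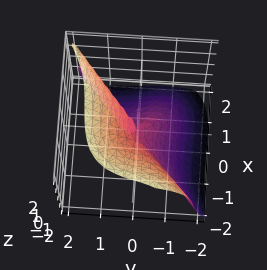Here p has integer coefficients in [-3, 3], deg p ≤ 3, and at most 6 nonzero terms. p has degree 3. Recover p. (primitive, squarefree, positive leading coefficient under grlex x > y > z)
2*x^3 - 3*y^3 + 2*z^3 + x*y - 2*y*z

(a) deg p = 3.
(b) Against the integer gridlines: it crosses the x-axis at the gridline x = 0; one z-axis crossing is at z = 0; it crosses the y-axis at the gridline y = 0.
(c) Together with the visible shape, these determine p as stated.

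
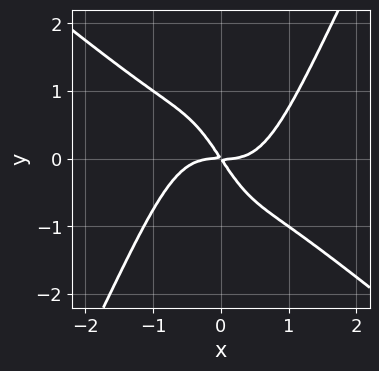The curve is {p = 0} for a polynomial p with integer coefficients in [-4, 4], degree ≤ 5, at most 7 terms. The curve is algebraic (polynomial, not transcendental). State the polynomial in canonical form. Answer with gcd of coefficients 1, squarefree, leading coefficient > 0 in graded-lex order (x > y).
1. deg p = 4. A generic line meets the curve in up to 4 points.
2. Reading off the gridlines: it crosses the x-axis at the gridline x = 0; it meets the y-axis at y = 0 (among the integer gridlines).
3. Matching integer coefficients to the picture gives p.

3*x^4 + 2*x^3*y - 2*x^2*y^2 - 3*x*y - 2*y^2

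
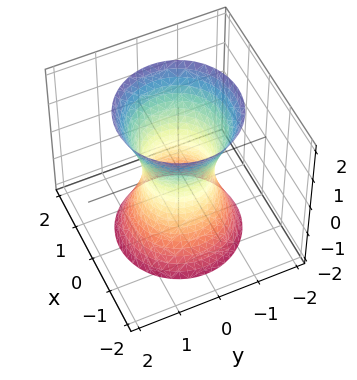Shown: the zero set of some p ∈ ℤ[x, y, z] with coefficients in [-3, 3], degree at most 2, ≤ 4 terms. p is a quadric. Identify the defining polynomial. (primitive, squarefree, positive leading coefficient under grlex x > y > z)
3*x^2 + 3*y^2 - z^2 - 2

deg p = 2. An hourglass — one-sheet hyperboloid; a quadric.
Symmetries: rotational symmetry about the z-axis ⇒ p depends on x, y only through x² + y²; the z ↦ −z reflection is a symmetry, so z appears only in even powers.
Reading off the gridlines: no z-intercept at any integer in the box; a circular section at z = -1 has radius exactly 1.
Together with the visible shape, these determine p as stated.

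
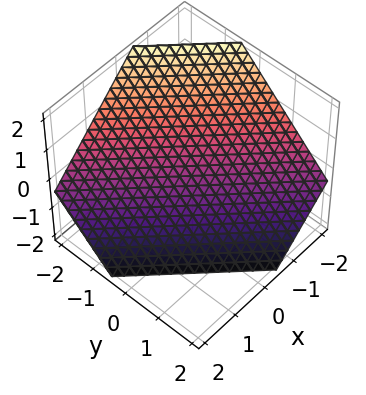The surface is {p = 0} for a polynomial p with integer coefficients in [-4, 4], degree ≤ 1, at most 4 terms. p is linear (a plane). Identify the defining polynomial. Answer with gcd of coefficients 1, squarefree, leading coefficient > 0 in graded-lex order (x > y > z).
3*x + 3*y + 3*z + 2

The degree is 1 — every cross-section is a straight line — this is a plane.
Matching integer coefficients to the picture gives p.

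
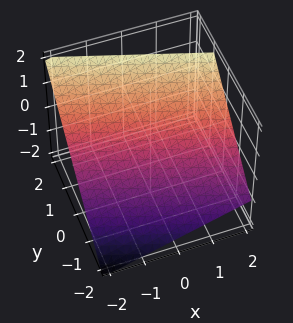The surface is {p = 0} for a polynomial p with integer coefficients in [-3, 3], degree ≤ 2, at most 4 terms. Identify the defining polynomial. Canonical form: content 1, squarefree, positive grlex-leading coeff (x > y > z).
Degree: every cross-section is a straight line — this is a plane, so deg p = 1.
From the visible intercepts: it crosses the x-axis at the gridline x = -2.
These observations pin down the coefficients.

x + 3*y - 3*z + 2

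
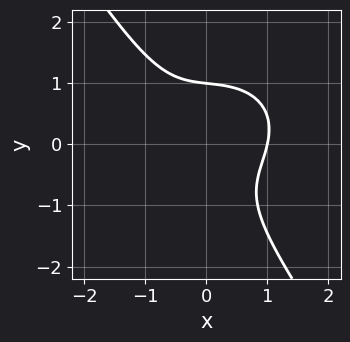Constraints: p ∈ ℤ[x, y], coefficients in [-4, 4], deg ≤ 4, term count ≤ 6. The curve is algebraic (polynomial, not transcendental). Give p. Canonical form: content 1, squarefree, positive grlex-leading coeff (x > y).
3*x^3 + 3*x*y^2 + 3*y^3 - 2*x*y - 3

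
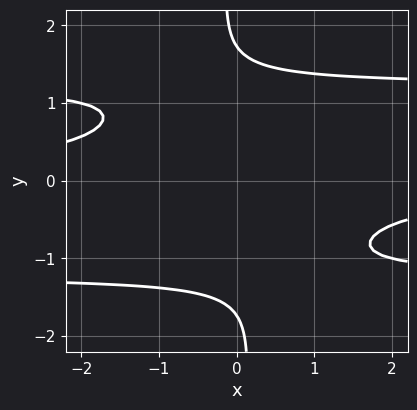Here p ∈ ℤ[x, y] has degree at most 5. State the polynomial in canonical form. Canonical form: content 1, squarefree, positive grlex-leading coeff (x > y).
2*x*y^3 - 3*x*y + y^2 - 3

1. deg p = 4. A generic line meets the curve in up to 4 points.
2. Observable constraints: no x-intercept at any integer in the box.
3. Together with the visible shape, these determine p as stated.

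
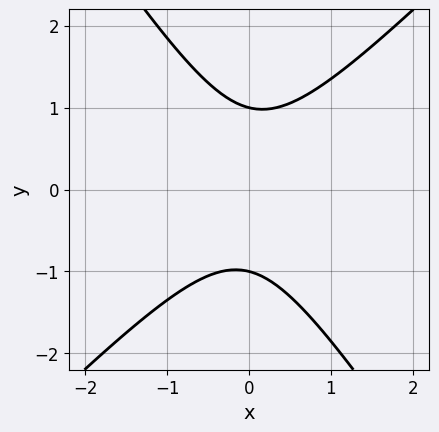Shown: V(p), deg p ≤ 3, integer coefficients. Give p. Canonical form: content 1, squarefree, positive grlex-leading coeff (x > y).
3*x^2 - x*y - 2*y^2 + 2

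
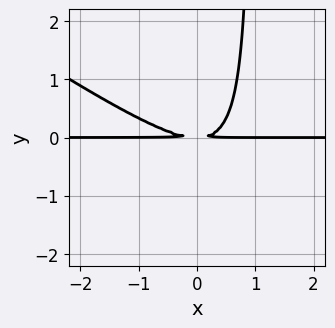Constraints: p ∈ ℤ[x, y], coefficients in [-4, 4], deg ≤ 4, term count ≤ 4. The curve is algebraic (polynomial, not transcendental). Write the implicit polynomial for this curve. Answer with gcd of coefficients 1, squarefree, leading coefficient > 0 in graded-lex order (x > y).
1. Degree: no degree-2 curve has this shape, so deg p = 3.
2. Observable constraints: every point of the x-axis in the box is on the curve.
3. Fitting integer coefficients to these (and the overall shape) gives p.

2*x^2*y + 3*x*y^2 - 3*y^2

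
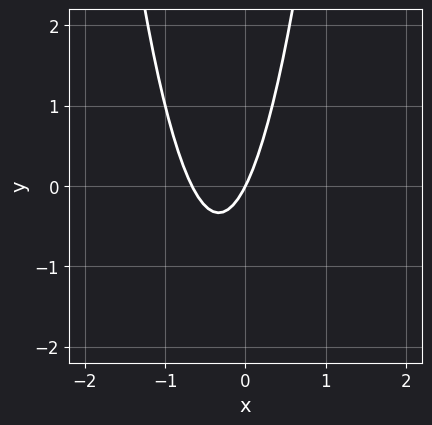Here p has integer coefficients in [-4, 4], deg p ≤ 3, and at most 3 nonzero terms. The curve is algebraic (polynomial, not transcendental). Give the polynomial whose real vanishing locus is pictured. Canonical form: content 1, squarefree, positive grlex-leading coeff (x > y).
3*x^2 + 2*x - y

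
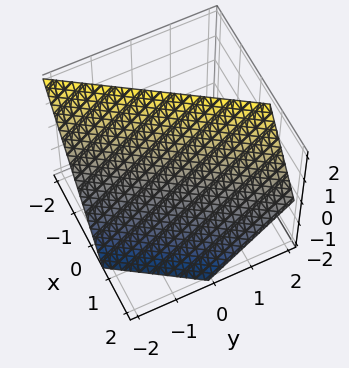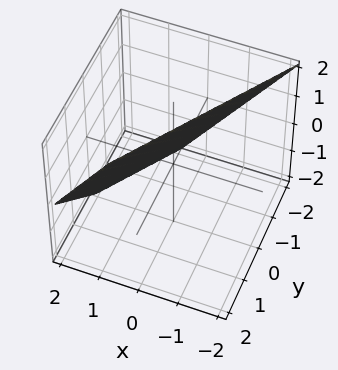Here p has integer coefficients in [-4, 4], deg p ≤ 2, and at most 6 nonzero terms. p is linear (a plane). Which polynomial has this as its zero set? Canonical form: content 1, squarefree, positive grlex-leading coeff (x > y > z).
3*x - 2*y + 2*z - 2

The degree is 1 — the surface is flat (a plane).
Reading off the gridlines: one y-axis crossing is at y = -1; it meets the z-axis at z = 1 (among the integer gridlines).
These observations pin down the coefficients.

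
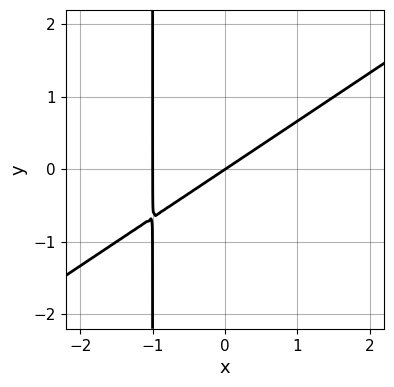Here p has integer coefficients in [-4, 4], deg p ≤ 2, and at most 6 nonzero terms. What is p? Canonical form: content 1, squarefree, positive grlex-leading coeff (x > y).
2*x^2 - 3*x*y + 2*x - 3*y

Degree: no degree-1 curve has this shape, so deg p = 2.
From the visible intercepts: it crosses the y-axis at the gridline y = 0; among the integer gridlines, it crosses the x-axis at x ∈ {-1, 0}.
Fitting integer coefficients to these (and the overall shape) gives p.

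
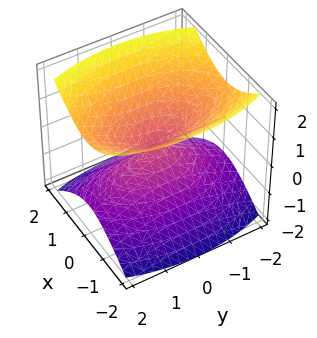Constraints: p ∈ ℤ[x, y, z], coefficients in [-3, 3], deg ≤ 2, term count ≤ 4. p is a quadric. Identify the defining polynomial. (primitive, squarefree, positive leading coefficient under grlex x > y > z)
3*x^2 + y^2 - 3*z^2

There are 2 components.
Degree: two nappes meeting at a single point; a quadric, so deg p = 2.
Symmetries: the y ↦ −y reflection is a symmetry, so y appears only in even powers; it's symmetric under x → −x, forcing even powers of x; it's symmetric under z → −z, forcing even powers of z.
Checking where it meets the axes: one z-axis crossing is at z = 0; one y-axis crossing is at y = 0; one x-axis crossing is at x = 0.
Putting this together gives p.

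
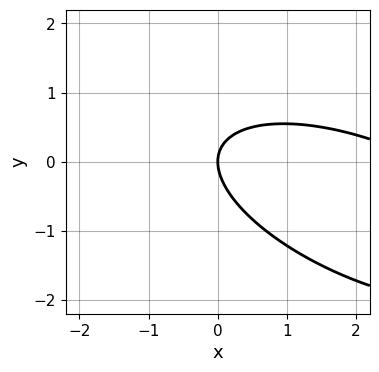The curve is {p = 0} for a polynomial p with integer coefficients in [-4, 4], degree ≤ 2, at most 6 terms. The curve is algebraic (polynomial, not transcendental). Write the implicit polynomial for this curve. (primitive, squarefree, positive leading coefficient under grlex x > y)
x^2 + 2*x*y + 3*y^2 - 3*x

Degree: no degree-1 curve has this shape, so deg p = 2.
From the visible intercepts: one x-axis crossing is at x = 0; it meets the y-axis at y = 0 (among the integer gridlines).
Solving for integer coefficients yields p as stated.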